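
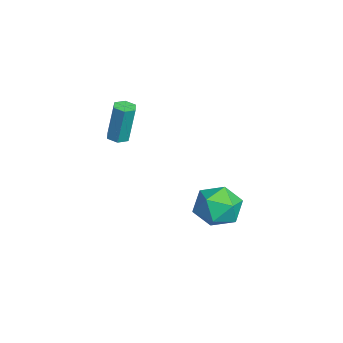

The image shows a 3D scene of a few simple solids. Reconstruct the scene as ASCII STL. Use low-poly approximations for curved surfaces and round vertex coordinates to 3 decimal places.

solid 
facet normal -0.551 0.645 0.530
outer loop
vertex -1.777 3.613 -2.273
vertex -2.685 2.8 -2.227
vertex -1.832 2.812 -1.355
endloop
endfacet
facet normal 0.145 0.741 0.655
outer loop
vertex -1.777 3.613 -2.273
vertex -1.832 2.812 -1.355
vertex -0.76 3.065 -1.879
endloop
endfacet
facet normal 0.464 0.885 0.034
outer loop
vertex -1.777 3.613 -2.273
vertex -0.76 3.065 -1.879
vertex -0.95 3.21 -3.075
endloop
endfacet
facet normal -0.035 0.878 -0.477
outer loop
vertex -1.777 3.613 -2.273
vertex -0.95 3.21 -3.075
vertex -2.14 3.046 -3.29
endloop
endfacet
facet normal -0.662 0.730 -0.171
outer loop
vertex -1.777 3.613 -2.273
vertex -2.14 3.046 -3.29
vertex -2.685 2.8 -2.227
endloop
endfacet
facet normal 0.411 0.127 0.903
outer loop
vertex -0.76 3.065 -1.879
vertex -1.832 2.812 -1.355
vertex -1.04 1.914 -1.59
endloop
endfacet
facet normal -0.714 -0.029 0.699
outer loop
vertex -1.832 2.812 -1.355
vertex -2.685 2.8 -2.227
vertex -2.23 1.75 -1.805
endloop
endfacet
facet normal -0.895 0.109 -0.433
outer loop
vertex -2.685 2.8 -2.227
vertex -2.14 3.046 -3.29
vertex -2.42 1.895 -3.001
endloop
endfacet
facet normal 0.120 0.349 -0.929
outer loop
vertex -2.14 3.046 -3.29
vertex -0.95 3.21 -3.075
vertex -1.348 2.148 -3.525
endloop
endfacet
facet normal 0.927 0.360 -0.104
outer loop
vertex -0.95 3.21 -3.075
vertex -0.76 3.065 -1.879
vertex -0.495 2.16 -2.653
endloop
endfacet
facet normal 0.035 -0.878 0.477
outer loop
vertex -1.403 1.347 -2.607
vertex -1.04 1.914 -1.59
vertex -2.23 1.75 -1.805
endloop
endfacet
facet normal -0.464 -0.885 -0.034
outer loop
vertex -1.403 1.347 -2.607
vertex -2.23 1.75 -1.805
vertex -2.42 1.895 -3.001
endloop
endfacet
facet normal -0.145 -0.741 -0.655
outer loop
vertex -1.403 1.347 -2.607
vertex -2.42 1.895 -3.001
vertex -1.348 2.148 -3.525
endloop
endfacet
facet normal 0.551 -0.645 -0.530
outer loop
vertex -1.403 1.347 -2.607
vertex -1.348 2.148 -3.525
vertex -0.495 2.16 -2.653
endloop
endfacet
facet normal 0.662 -0.730 0.171
outer loop
vertex -1.403 1.347 -2.607
vertex -0.495 2.16 -2.653
vertex -1.04 1.914 -1.59
endloop
endfacet
facet normal -0.120 -0.349 0.929
outer loop
vertex -2.23 1.75 -1.805
vertex -1.04 1.914 -1.59
vertex -1.832 2.812 -1.355
endloop
endfacet
facet normal -0.927 -0.360 0.104
outer loop
vertex -2.42 1.895 -3.001
vertex -2.23 1.75 -1.805
vertex -2.685 2.8 -2.227
endloop
endfacet
facet normal -0.411 -0.127 -0.903
outer loop
vertex -1.348 2.148 -3.525
vertex -2.42 1.895 -3.001
vertex -2.14 3.046 -3.29
endloop
endfacet
facet normal 0.714 0.029 -0.699
outer loop
vertex -0.495 2.16 -2.653
vertex -1.348 2.148 -3.525
vertex -0.95 3.21 -3.075
endloop
endfacet
facet normal 0.895 -0.109 0.433
outer loop
vertex -1.04 1.914 -1.59
vertex -0.495 2.16 -2.653
vertex -0.76 3.065 -1.879
endloop
endfacet
facet normal -0.032 -0.159 -0.987
outer loop
vertex -2.21 -1.366 1.623
vertex -2.522 -1.799 1.703
vertex -2.747 -1.313 1.632
endloop
endfacet
facet normal 0.094 0.982 -0.161
outer loop
vertex -2.21 -1.366 1.623
vertex -2.747 -1.313 1.632
vertex -2.145 -1.048 3.597
endloop
endfacet
facet normal 0.094 0.982 -0.161
outer loop
vertex -2.145 -1.048 3.597
vertex -2.747 -1.313 1.632
vertex -2.682 -0.995 3.606
endloop
endfacet
facet normal 0.032 0.159 0.987
outer loop
vertex -2.145 -1.048 3.597
vertex -2.682 -0.995 3.606
vertex -2.458 -1.481 3.677
endloop
endfacet
facet normal -0.032 -0.159 -0.987
outer loop
vertex -2.747 -1.313 1.632
vertex -2.522 -1.799 1.703
vertex -3.06 -1.746 1.712
endloop
endfacet
facet normal -0.814 0.577 -0.066
outer loop
vertex -2.747 -1.313 1.632
vertex -3.06 -1.746 1.712
vertex -2.682 -0.995 3.606
endloop
endfacet
facet normal -0.814 0.577 -0.066
outer loop
vertex -2.682 -0.995 3.606
vertex -3.06 -1.746 1.712
vertex -2.995 -1.428 3.686
endloop
endfacet
facet normal 0.032 0.159 0.987
outer loop
vertex -2.682 -0.995 3.606
vertex -2.995 -1.428 3.686
vertex -2.458 -1.481 3.677
endloop
endfacet
facet normal -0.032 -0.159 -0.987
outer loop
vertex -3.06 -1.746 1.712
vertex -2.522 -1.799 1.703
vertex -2.835 -2.232 1.783
endloop
endfacet
facet normal -0.909 -0.407 0.095
outer loop
vertex -3.06 -1.746 1.712
vertex -2.835 -2.232 1.783
vertex -2.995 -1.428 3.686
endloop
endfacet
facet normal -0.909 -0.407 0.095
outer loop
vertex -2.995 -1.428 3.686
vertex -2.835 -2.232 1.783
vertex -2.77 -1.914 3.757
endloop
endfacet
facet normal 0.032 0.159 0.987
outer loop
vertex -2.995 -1.428 3.686
vertex -2.77 -1.914 3.757
vertex -2.458 -1.481 3.677
endloop
endfacet
facet normal -0.032 -0.159 -0.987
outer loop
vertex -2.835 -2.232 1.783
vertex -2.522 -1.799 1.703
vertex -2.298 -2.285 1.774
endloop
endfacet
facet normal -0.094 -0.982 0.161
outer loop
vertex -2.835 -2.232 1.783
vertex -2.298 -2.285 1.774
vertex -2.77 -1.914 3.757
endloop
endfacet
facet normal -0.094 -0.982 0.161
outer loop
vertex -2.77 -1.914 3.757
vertex -2.298 -2.285 1.774
vertex -2.233 -1.967 3.748
endloop
endfacet
facet normal 0.032 0.159 0.987
outer loop
vertex -2.77 -1.914 3.757
vertex -2.233 -1.967 3.748
vertex -2.458 -1.481 3.677
endloop
endfacet
facet normal -0.032 -0.159 -0.987
outer loop
vertex -2.298 -2.285 1.774
vertex -2.522 -1.799 1.703
vertex -1.985 -1.852 1.694
endloop
endfacet
facet normal 0.814 -0.577 0.066
outer loop
vertex -2.298 -2.285 1.774
vertex -1.985 -1.852 1.694
vertex -2.233 -1.967 3.748
endloop
endfacet
facet normal 0.814 -0.577 0.066
outer loop
vertex -2.233 -1.967 3.748
vertex -1.985 -1.852 1.694
vertex -1.92 -1.534 3.668
endloop
endfacet
facet normal 0.032 0.159 0.987
outer loop
vertex -2.233 -1.967 3.748
vertex -1.92 -1.534 3.668
vertex -2.458 -1.481 3.677
endloop
endfacet
facet normal -0.032 -0.159 -0.987
outer loop
vertex -1.985 -1.852 1.694
vertex -2.522 -1.799 1.703
vertex -2.21 -1.366 1.623
endloop
endfacet
facet normal 0.909 0.407 -0.095
outer loop
vertex -1.985 -1.852 1.694
vertex -2.21 -1.366 1.623
vertex -1.92 -1.534 3.668
endloop
endfacet
facet normal 0.909 0.407 -0.095
outer loop
vertex -1.92 -1.534 3.668
vertex -2.21 -1.366 1.623
vertex -2.145 -1.048 3.597
endloop
endfacet
facet normal 0.032 0.159 0.987
outer loop
vertex -1.92 -1.534 3.668
vertex -2.145 -1.048 3.597
vertex -2.458 -1.481 3.677
endloop
endfacet

endsolid


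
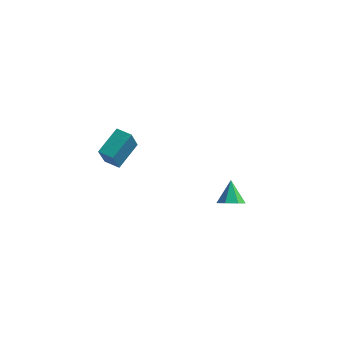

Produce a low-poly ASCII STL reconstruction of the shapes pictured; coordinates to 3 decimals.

solid 
facet normal -0.978 0.110 0.178
outer loop
vertex -3.131 -2.714 -2.891
vertex -2.823 -1.406 -2.004
vertex -3.259 -1.844 -4.13
endloop
endfacet
facet normal -0.191 -0.812 -0.551
outer loop
vertex -2.457 -1.934 -4.276
vertex -3.131 -2.714 -2.891
vertex -3.259 -1.844 -4.13
endloop
endfacet
facet normal -0.978 0.110 0.178
outer loop
vertex -3.259 -1.844 -4.13
vertex -2.823 -1.406 -2.004
vertex -2.951 -0.536 -3.243
endloop
endfacet
facet normal -0.084 0.573 -0.815
outer loop
vertex -2.951 -0.536 -3.243
vertex -2.457 -1.934 -4.276
vertex -3.259 -1.844 -4.13
endloop
endfacet
facet normal 0.084 -0.573 0.815
outer loop
vertex -3.131 -2.714 -2.891
vertex -2.021 -1.496 -2.15
vertex -2.823 -1.406 -2.004
endloop
endfacet
facet normal -0.191 -0.812 -0.551
outer loop
vertex -2.329 -2.804 -3.037
vertex -3.131 -2.714 -2.891
vertex -2.457 -1.934 -4.276
endloop
endfacet
facet normal 0.084 -0.573 0.815
outer loop
vertex -2.329 -2.804 -3.037
vertex -2.021 -1.496 -2.15
vertex -3.131 -2.714 -2.891
endloop
endfacet
facet normal 0.191 0.812 0.551
outer loop
vertex -2.823 -1.406 -2.004
vertex -2.021 -1.496 -2.15
vertex -2.951 -0.536 -3.243
endloop
endfacet
facet normal -0.084 0.573 -0.815
outer loop
vertex -2.149 -0.626 -3.389
vertex -2.457 -1.934 -4.276
vertex -2.951 -0.536 -3.243
endloop
endfacet
facet normal 0.191 0.812 0.551
outer loop
vertex -2.951 -0.536 -3.243
vertex -2.021 -1.496 -2.15
vertex -2.149 -0.626 -3.389
endloop
endfacet
facet normal 0.978 -0.110 -0.178
outer loop
vertex -2.149 -0.626 -3.389
vertex -2.329 -2.804 -3.037
vertex -2.457 -1.934 -4.276
endloop
endfacet
facet normal 0.978 -0.110 -0.178
outer loop
vertex -2.021 -1.496 -2.15
vertex -2.329 -2.804 -3.037
vertex -2.149 -0.626 -3.389
endloop
endfacet
facet normal 0.234 -0.528 -0.816
outer loop
vertex 4.046 -2.696 -4.316
vertex 3.737 -3.222 -4.064
vertex 3.49 -2.743 -4.445
endloop
endfacet
facet normal -0.053 0.990 -0.132
outer loop
vertex 4.046 -2.696 -4.316
vertex 3.49 -2.743 -4.445
vertex 3.443 -2.558 -3.036
endloop
endfacet
facet normal 0.234 -0.528 -0.816
outer loop
vertex 3.49 -2.743 -4.445
vertex 3.737 -3.222 -4.064
vertex 3.12 -3.151 -4.287
endloop
endfacet
facet normal -0.757 0.644 -0.110
outer loop
vertex 3.49 -2.743 -4.445
vertex 3.12 -3.151 -4.287
vertex 3.443 -2.558 -3.036
endloop
endfacet
facet normal 0.235 -0.527 -0.817
outer loop
vertex 3.12 -3.151 -4.287
vertex 3.737 -3.222 -4.064
vertex 3.215 -3.613 -3.962
endloop
endfacet
facet normal -0.966 -0.017 0.258
outer loop
vertex 3.12 -3.151 -4.287
vertex 3.215 -3.613 -3.962
vertex 3.443 -2.558 -3.036
endloop
endfacet
facet normal 0.235 -0.527 -0.817
outer loop
vertex 3.215 -3.613 -3.962
vertex 3.737 -3.222 -4.064
vertex 3.703 -3.78 -3.714
endloop
endfacet
facet normal -0.522 -0.496 0.694
outer loop
vertex 3.215 -3.613 -3.962
vertex 3.703 -3.78 -3.714
vertex 3.443 -2.558 -3.036
endloop
endfacet
facet normal 0.233 -0.527 -0.817
outer loop
vertex 3.703 -3.78 -3.714
vertex 3.737 -3.222 -4.064
vertex 4.217 -3.528 -3.73
endloop
endfacet
facet normal 0.239 -0.432 0.870
outer loop
vertex 3.703 -3.78 -3.714
vertex 4.217 -3.528 -3.73
vertex 3.443 -2.558 -3.036
endloop
endfacet
facet normal 0.232 -0.528 -0.817
outer loop
vertex 4.217 -3.528 -3.73
vertex 3.737 -3.222 -4.064
vertex 4.37 -3.046 -3.998
endloop
endfacet
facet normal 0.746 0.127 0.654
outer loop
vertex 4.217 -3.528 -3.73
vertex 4.37 -3.046 -3.998
vertex 3.443 -2.558 -3.036
endloop
endfacet
facet normal 0.232 -0.528 -0.817
outer loop
vertex 4.37 -3.046 -3.998
vertex 3.737 -3.222 -4.064
vertex 4.046 -2.696 -4.316
endloop
endfacet
facet normal 0.616 0.760 0.208
outer loop
vertex 4.37 -3.046 -3.998
vertex 4.046 -2.696 -4.316
vertex 3.443 -2.558 -3.036
endloop
endfacet

endsolid


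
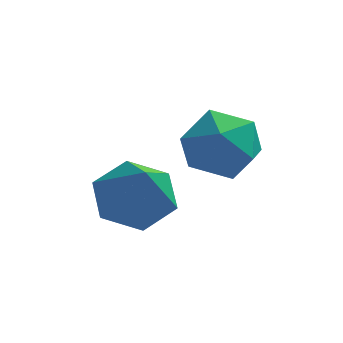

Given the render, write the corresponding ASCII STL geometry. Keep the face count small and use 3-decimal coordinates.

solid 
facet normal -0.185 0.560 -0.808
outer loop
vertex -1.337 -0.408 -2.227
vertex -2.014 -1.054 -2.519
vertex -2.269 -0.304 -1.941
endloop
endfacet
facet normal 0.303 0.519 0.800
outer loop
vertex -1.337 -0.408 -2.227
vertex -2.269 -0.304 -1.941
vertex -1.666 -2.106 -1.001
endloop
endfacet
facet normal -0.185 0.560 -0.808
outer loop
vertex -2.269 -0.304 -1.941
vertex -2.014 -1.054 -2.519
vertex -2.946 -0.95 -2.234
endloop
endfacet
facet normal -0.561 0.227 0.796
outer loop
vertex -2.269 -0.304 -1.941
vertex -2.946 -0.95 -2.234
vertex -1.666 -2.106 -1.001
endloop
endfacet
facet normal -0.185 0.560 -0.808
outer loop
vertex -2.946 -0.95 -2.234
vertex -2.014 -1.054 -2.519
vertex -2.691 -1.7 -2.812
endloop
endfacet
facet normal -0.788 -0.521 0.329
outer loop
vertex -2.946 -0.95 -2.234
vertex -2.691 -1.7 -2.812
vertex -1.666 -2.106 -1.001
endloop
endfacet
facet normal -0.185 0.560 -0.807
outer loop
vertex -2.691 -1.7 -2.812
vertex -2.014 -1.054 -2.519
vertex -1.759 -1.803 -3.097
endloop
endfacet
facet normal -0.150 -0.980 -0.135
outer loop
vertex -2.691 -1.7 -2.812
vertex -1.759 -1.803 -3.097
vertex -1.666 -2.106 -1.001
endloop
endfacet
facet normal -0.186 0.560 -0.807
outer loop
vertex -1.759 -1.803 -3.097
vertex -2.014 -1.054 -2.519
vertex -1.082 -1.157 -2.805
endloop
endfacet
facet normal 0.713 -0.688 -0.131
outer loop
vertex -1.759 -1.803 -3.097
vertex -1.082 -1.157 -2.805
vertex -1.666 -2.106 -1.001
endloop
endfacet
facet normal -0.186 0.560 -0.807
outer loop
vertex -1.082 -1.157 -2.805
vertex -2.014 -1.054 -2.519
vertex -1.337 -0.408 -2.227
endloop
endfacet
facet normal 0.940 0.061 0.336
outer loop
vertex -1.082 -1.157 -2.805
vertex -1.337 -0.408 -2.227
vertex -1.666 -2.106 -1.001
endloop
endfacet
facet normal -0.333 0.831 0.445
outer loop
vertex 0.038 0.471 -0.98
vertex -0.922 0.197 -1.187
vertex -0.485 -0.096 -0.313
endloop
endfacet
facet normal 0.279 0.612 0.740
outer loop
vertex 0.038 0.471 -0.98
vertex -0.485 -0.096 -0.313
vertex 0.493 -0.309 -0.506
endloop
endfacet
facet normal 0.775 0.590 0.227
outer loop
vertex 0.038 0.471 -0.98
vertex 0.493 -0.309 -0.506
vertex 0.661 -0.148 -1.499
endloop
endfacet
facet normal 0.469 0.795 -0.385
outer loop
vertex 0.038 0.471 -0.98
vertex 0.661 -0.148 -1.499
vertex -0.214 0.165 -1.92
endloop
endfacet
facet normal -0.216 0.944 -0.250
outer loop
vertex 0.038 0.471 -0.98
vertex -0.214 0.165 -1.92
vertex -0.922 0.197 -1.187
endloop
endfacet
facet normal 0.182 -0.052 0.982
outer loop
vertex 0.493 -0.309 -0.506
vertex -0.485 -0.096 -0.313
vertex -0.186 -1.065 -0.42
endloop
endfacet
facet normal -0.808 0.303 0.505
outer loop
vertex -0.485 -0.096 -0.313
vertex -0.922 0.197 -1.187
vertex -1.061 -0.752 -0.841
endloop
endfacet
facet normal -0.618 0.485 -0.618
outer loop
vertex -0.922 0.197 -1.187
vertex -0.214 0.165 -1.92
vertex -0.893 -0.591 -1.834
endloop
endfacet
facet normal 0.490 0.244 -0.837
outer loop
vertex -0.214 0.165 -1.92
vertex 0.661 -0.148 -1.499
vertex 0.085 -0.804 -2.027
endloop
endfacet
facet normal 0.984 -0.089 0.152
outer loop
vertex 0.661 -0.148 -1.499
vertex 0.493 -0.309 -0.506
vertex 0.522 -1.097 -1.153
endloop
endfacet
facet normal -0.469 -0.795 0.385
outer loop
vertex -0.438 -1.371 -1.36
vertex -0.186 -1.065 -0.42
vertex -1.061 -0.752 -0.841
endloop
endfacet
facet normal -0.775 -0.590 -0.227
outer loop
vertex -0.438 -1.371 -1.36
vertex -1.061 -0.752 -0.841
vertex -0.893 -0.591 -1.834
endloop
endfacet
facet normal -0.279 -0.612 -0.740
outer loop
vertex -0.438 -1.371 -1.36
vertex -0.893 -0.591 -1.834
vertex 0.085 -0.804 -2.027
endloop
endfacet
facet normal 0.333 -0.831 -0.445
outer loop
vertex -0.438 -1.371 -1.36
vertex 0.085 -0.804 -2.027
vertex 0.522 -1.097 -1.153
endloop
endfacet
facet normal 0.216 -0.944 0.250
outer loop
vertex -0.438 -1.371 -1.36
vertex 0.522 -1.097 -1.153
vertex -0.186 -1.065 -0.42
endloop
endfacet
facet normal -0.490 -0.244 0.837
outer loop
vertex -1.061 -0.752 -0.841
vertex -0.186 -1.065 -0.42
vertex -0.485 -0.096 -0.313
endloop
endfacet
facet normal -0.984 0.089 -0.152
outer loop
vertex -0.893 -0.591 -1.834
vertex -1.061 -0.752 -0.841
vertex -0.922 0.197 -1.187
endloop
endfacet
facet normal -0.182 0.052 -0.982
outer loop
vertex 0.085 -0.804 -2.027
vertex -0.893 -0.591 -1.834
vertex -0.214 0.165 -1.92
endloop
endfacet
facet normal 0.808 -0.303 -0.505
outer loop
vertex 0.522 -1.097 -1.153
vertex 0.085 -0.804 -2.027
vertex 0.661 -0.148 -1.499
endloop
endfacet
facet normal 0.618 -0.485 0.618
outer loop
vertex -0.186 -1.065 -0.42
vertex 0.522 -1.097 -1.153
vertex 0.493 -0.309 -0.506
endloop
endfacet

endsolid


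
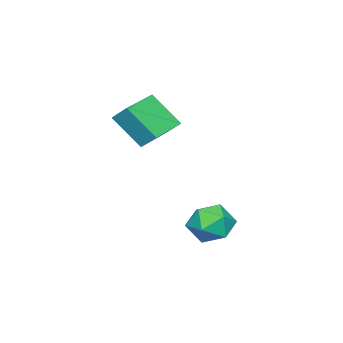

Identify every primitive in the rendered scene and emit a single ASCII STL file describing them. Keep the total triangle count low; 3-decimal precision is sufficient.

solid 
facet normal -0.993 0.017 0.119
outer loop
vertex -0.898 -3.666 3.188
vertex -0.81 -2.95 3.821
vertex -1.037 -2.48 1.867
endloop
endfacet
facet normal -0.092 -0.746 -0.660
outer loop
vertex 0.69 -2.51 1.659
vertex -0.898 -3.666 3.188
vertex -1.037 -2.48 1.867
endloop
endfacet
facet normal -0.993 0.016 0.119
outer loop
vertex -1.037 -2.48 1.867
vertex -0.81 -2.95 3.821
vertex -0.949 -1.765 2.501
endloop
endfacet
facet normal -0.078 0.667 -0.741
outer loop
vertex -0.949 -1.765 2.501
vertex 0.69 -2.51 1.659
vertex -1.037 -2.48 1.867
endloop
endfacet
facet normal 0.078 -0.666 0.742
outer loop
vertex -0.898 -3.666 3.188
vertex 0.917 -2.98 3.613
vertex -0.81 -2.95 3.821
endloop
endfacet
facet normal -0.092 -0.746 -0.660
outer loop
vertex 0.829 -3.695 2.979
vertex -0.898 -3.666 3.188
vertex 0.69 -2.51 1.659
endloop
endfacet
facet normal 0.078 -0.667 0.741
outer loop
vertex 0.829 -3.695 2.979
vertex 0.917 -2.98 3.613
vertex -0.898 -3.666 3.188
endloop
endfacet
facet normal 0.092 0.746 0.660
outer loop
vertex -0.81 -2.95 3.821
vertex 0.917 -2.98 3.613
vertex -0.949 -1.765 2.501
endloop
endfacet
facet normal -0.079 0.666 -0.742
outer loop
vertex 0.778 -1.794 2.292
vertex 0.69 -2.51 1.659
vertex -0.949 -1.765 2.501
endloop
endfacet
facet normal 0.092 0.746 0.660
outer loop
vertex -0.949 -1.765 2.501
vertex 0.917 -2.98 3.613
vertex 0.778 -1.794 2.292
endloop
endfacet
facet normal 0.993 -0.016 -0.119
outer loop
vertex 0.778 -1.794 2.292
vertex 0.829 -3.695 2.979
vertex 0.69 -2.51 1.659
endloop
endfacet
facet normal 0.993 -0.016 -0.119
outer loop
vertex 0.917 -2.98 3.613
vertex 0.829 -3.695 2.979
vertex 0.778 -1.794 2.292
endloop
endfacet
facet normal -0.877 0.313 0.366
outer loop
vertex 1.734 1.449 -0.704
vertex 2.168 1.698 0.124
vertex 2.096 2.339 -0.597
endloop
endfacet
facet normal -0.855 0.389 -0.343
outer loop
vertex 1.734 1.449 -0.704
vertex 2.096 2.339 -0.597
vertex 2.215 1.865 -1.432
endloop
endfacet
facet normal -0.734 -0.253 -0.630
outer loop
vertex 1.734 1.449 -0.704
vertex 2.215 1.865 -1.432
vertex 2.361 0.931 -1.227
endloop
endfacet
facet normal -0.681 -0.725 -0.098
outer loop
vertex 1.734 1.449 -0.704
vertex 2.361 0.931 -1.227
vertex 2.332 0.828 -0.266
endloop
endfacet
facet normal -0.769 -0.376 0.516
outer loop
vertex 1.734 1.449 -0.704
vertex 2.332 0.828 -0.266
vertex 2.168 1.698 0.124
endloop
endfacet
facet normal -0.301 0.810 -0.503
outer loop
vertex 2.215 1.865 -1.432
vertex 2.096 2.339 -0.597
vertex 2.948 2.372 -1.054
endloop
endfacet
facet normal -0.336 0.687 0.644
outer loop
vertex 2.096 2.339 -0.597
vertex 2.168 1.698 0.124
vertex 2.919 2.269 -0.093
endloop
endfacet
facet normal -0.162 -0.429 0.889
outer loop
vertex 2.168 1.698 0.124
vertex 2.332 0.828 -0.266
vertex 3.065 1.335 0.112
endloop
endfacet
facet normal -0.019 -0.994 -0.107
outer loop
vertex 2.332 0.828 -0.266
vertex 2.361 0.931 -1.227
vertex 3.184 0.861 -0.723
endloop
endfacet
facet normal -0.106 -0.229 -0.968
outer loop
vertex 2.361 0.931 -1.227
vertex 2.215 1.865 -1.432
vertex 3.112 1.502 -1.444
endloop
endfacet
facet normal 0.681 0.725 0.098
outer loop
vertex 3.546 1.751 -0.616
vertex 2.948 2.372 -1.054
vertex 2.919 2.269 -0.093
endloop
endfacet
facet normal 0.734 0.253 0.630
outer loop
vertex 3.546 1.751 -0.616
vertex 2.919 2.269 -0.093
vertex 3.065 1.335 0.112
endloop
endfacet
facet normal 0.855 -0.389 0.343
outer loop
vertex 3.546 1.751 -0.616
vertex 3.065 1.335 0.112
vertex 3.184 0.861 -0.723
endloop
endfacet
facet normal 0.877 -0.313 -0.366
outer loop
vertex 3.546 1.751 -0.616
vertex 3.184 0.861 -0.723
vertex 3.112 1.502 -1.444
endloop
endfacet
facet normal 0.769 0.376 -0.516
outer loop
vertex 3.546 1.751 -0.616
vertex 3.112 1.502 -1.444
vertex 2.948 2.372 -1.054
endloop
endfacet
facet normal 0.019 0.994 0.107
outer loop
vertex 2.919 2.269 -0.093
vertex 2.948 2.372 -1.054
vertex 2.096 2.339 -0.597
endloop
endfacet
facet normal 0.106 0.229 0.968
outer loop
vertex 3.065 1.335 0.112
vertex 2.919 2.269 -0.093
vertex 2.168 1.698 0.124
endloop
endfacet
facet normal 0.301 -0.810 0.503
outer loop
vertex 3.184 0.861 -0.723
vertex 3.065 1.335 0.112
vertex 2.332 0.828 -0.266
endloop
endfacet
facet normal 0.336 -0.687 -0.644
outer loop
vertex 3.112 1.502 -1.444
vertex 3.184 0.861 -0.723
vertex 2.361 0.931 -1.227
endloop
endfacet
facet normal 0.162 0.429 -0.889
outer loop
vertex 2.948 2.372 -1.054
vertex 3.112 1.502 -1.444
vertex 2.215 1.865 -1.432
endloop
endfacet

endsolid


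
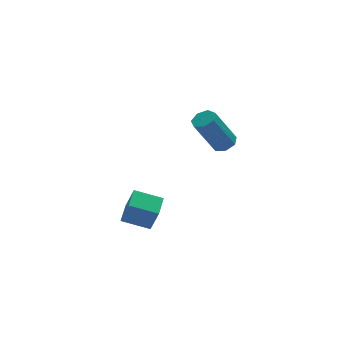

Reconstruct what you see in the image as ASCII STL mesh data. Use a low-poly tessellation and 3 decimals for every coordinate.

solid 
facet normal 0.487 -0.030 -0.873
outer loop
vertex 1.908 0.903 1.76
vertex 1.54 0.512 1.568
vertex 1.507 1.08 1.53
endloop
endfacet
facet normal 0.326 0.933 0.151
outer loop
vertex 1.908 0.903 1.76
vertex 1.507 1.08 1.53
vertex 0.968 0.959 3.445
endloop
endfacet
facet normal 0.326 0.933 0.151
outer loop
vertex 0.968 0.959 3.445
vertex 1.507 1.08 1.53
vertex 0.567 1.136 3.215
endloop
endfacet
facet normal -0.488 0.028 0.872
outer loop
vertex 0.968 0.959 3.445
vertex 0.567 1.136 3.215
vertex 0.6 0.568 3.252
endloop
endfacet
facet normal 0.487 -0.030 -0.873
outer loop
vertex 1.507 1.08 1.53
vertex 1.54 0.512 1.568
vertex 1.131 0.829 1.329
endloop
endfacet
facet normal -0.431 0.861 -0.269
outer loop
vertex 1.507 1.08 1.53
vertex 1.131 0.829 1.329
vertex 0.567 1.136 3.215
endloop
endfacet
facet normal -0.431 0.861 -0.269
outer loop
vertex 0.567 1.136 3.215
vertex 1.131 0.829 1.329
vertex 0.191 0.885 3.014
endloop
endfacet
facet normal -0.486 0.029 0.873
outer loop
vertex 0.567 1.136 3.215
vertex 0.191 0.885 3.014
vertex 0.6 0.568 3.252
endloop
endfacet
facet normal 0.488 -0.029 -0.873
outer loop
vertex 1.131 0.829 1.329
vertex 1.54 0.512 1.568
vertex 1.063 0.34 1.307
endloop
endfacet
facet normal -0.862 0.142 -0.486
outer loop
vertex 1.131 0.829 1.329
vertex 1.063 0.34 1.307
vertex 0.191 0.885 3.014
endloop
endfacet
facet normal -0.862 0.142 -0.486
outer loop
vertex 0.191 0.885 3.014
vertex 1.063 0.34 1.307
vertex 0.123 0.396 2.992
endloop
endfacet
facet normal -0.486 0.028 0.873
outer loop
vertex 0.191 0.885 3.014
vertex 0.123 0.396 2.992
vertex 0.6 0.568 3.252
endloop
endfacet
facet normal 0.488 -0.030 -0.872
outer loop
vertex 1.063 0.34 1.307
vertex 1.54 0.512 1.568
vertex 1.354 -0.02 1.482
endloop
endfacet
facet normal -0.645 -0.686 -0.337
outer loop
vertex 1.063 0.34 1.307
vertex 1.354 -0.02 1.482
vertex 0.123 0.396 2.992
endloop
endfacet
facet normal -0.646 -0.685 -0.338
outer loop
vertex 0.123 0.396 2.992
vertex 1.354 -0.02 1.482
vertex 0.414 0.036 3.166
endloop
endfacet
facet normal -0.486 0.029 0.873
outer loop
vertex 0.123 0.396 2.992
vertex 0.414 0.036 3.166
vertex 0.6 0.568 3.252
endloop
endfacet
facet normal 0.487 -0.029 -0.873
outer loop
vertex 1.354 -0.02 1.482
vertex 1.54 0.512 1.568
vertex 1.785 0.021 1.721
endloop
endfacet
facet normal 0.058 -0.996 0.066
outer loop
vertex 1.354 -0.02 1.482
vertex 1.785 0.021 1.721
vertex 0.414 0.036 3.166
endloop
endfacet
facet normal 0.058 -0.996 0.066
outer loop
vertex 0.414 0.036 3.166
vertex 1.785 0.021 1.721
vertex 0.845 0.077 3.406
endloop
endfacet
facet normal -0.488 0.030 0.872
outer loop
vertex 0.414 0.036 3.166
vertex 0.845 0.077 3.406
vertex 0.6 0.568 3.252
endloop
endfacet
facet normal 0.487 -0.029 -0.873
outer loop
vertex 1.785 0.021 1.721
vertex 1.54 0.512 1.568
vertex 2.032 0.432 1.845
endloop
endfacet
facet normal 0.717 -0.557 0.419
outer loop
vertex 1.785 0.021 1.721
vertex 2.032 0.432 1.845
vertex 0.845 0.077 3.406
endloop
endfacet
facet normal 0.717 -0.557 0.418
outer loop
vertex 0.845 0.077 3.406
vertex 2.032 0.432 1.845
vertex 1.092 0.487 3.529
endloop
endfacet
facet normal -0.486 0.031 0.873
outer loop
vertex 0.845 0.077 3.406
vertex 1.092 0.487 3.529
vertex 0.6 0.568 3.252
endloop
endfacet
facet normal 0.487 -0.029 -0.873
outer loop
vertex 2.032 0.432 1.845
vertex 1.54 0.512 1.568
vertex 1.908 0.903 1.76
endloop
endfacet
facet normal 0.836 0.303 0.457
outer loop
vertex 2.032 0.432 1.845
vertex 1.908 0.903 1.76
vertex 1.092 0.487 3.529
endloop
endfacet
facet normal 0.837 0.301 0.457
outer loop
vertex 1.092 0.487 3.529
vertex 1.908 0.903 1.76
vertex 0.968 0.959 3.445
endloop
endfacet
facet normal -0.487 0.027 0.873
outer loop
vertex 1.092 0.487 3.529
vertex 0.968 0.959 3.445
vertex 0.6 0.568 3.252
endloop
endfacet
facet normal -0.524 -0.831 -0.186
outer loop
vertex -1.301 0.715 -2.224
vertex -2.401 1.317 -1.814
vertex -1.525 1.125 -3.427
endloop
endfacet
facet normal 0.834 -0.456 -0.311
outer loop
vertex -0.959 2.023 -3.226
vertex -1.301 0.715 -2.224
vertex -1.525 1.125 -3.427
endloop
endfacet
facet normal -0.525 -0.831 -0.186
outer loop
vertex -1.525 1.125 -3.427
vertex -2.401 1.317 -1.814
vertex -2.625 1.728 -3.016
endloop
endfacet
facet normal -0.174 0.318 -0.932
outer loop
vertex -2.625 1.728 -3.016
vertex -0.959 2.023 -3.226
vertex -1.525 1.125 -3.427
endloop
endfacet
facet normal 0.173 -0.318 0.932
outer loop
vertex -1.301 0.715 -2.224
vertex -1.835 2.215 -1.613
vertex -2.401 1.317 -1.814
endloop
endfacet
facet normal 0.833 -0.456 -0.311
outer loop
vertex -0.735 1.612 -2.024
vertex -1.301 0.715 -2.224
vertex -0.959 2.023 -3.226
endloop
endfacet
facet normal 0.174 -0.318 0.932
outer loop
vertex -0.735 1.612 -2.024
vertex -1.835 2.215 -1.613
vertex -1.301 0.715 -2.224
endloop
endfacet
facet normal -0.834 0.456 0.311
outer loop
vertex -2.401 1.317 -1.814
vertex -1.835 2.215 -1.613
vertex -2.625 1.728 -3.016
endloop
endfacet
facet normal -0.174 0.317 -0.932
outer loop
vertex -2.059 2.625 -2.816
vertex -0.959 2.023 -3.226
vertex -2.625 1.728 -3.016
endloop
endfacet
facet normal -0.834 0.457 0.311
outer loop
vertex -2.625 1.728 -3.016
vertex -1.835 2.215 -1.613
vertex -2.059 2.625 -2.816
endloop
endfacet
facet normal 0.524 0.831 0.186
outer loop
vertex -2.059 2.625 -2.816
vertex -0.735 1.612 -2.024
vertex -0.959 2.023 -3.226
endloop
endfacet
facet normal 0.525 0.831 0.185
outer loop
vertex -1.835 2.215 -1.613
vertex -0.735 1.612 -2.024
vertex -2.059 2.625 -2.816
endloop
endfacet

endsolid


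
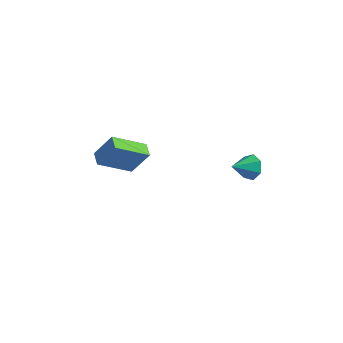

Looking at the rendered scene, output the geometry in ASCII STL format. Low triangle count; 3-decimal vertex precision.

solid 
facet normal 0.199 0.899 -0.390
outer loop
vertex 3.485 0.582 0.763
vertex 3.043 0.913 1.3
vertex 3.796 0.758 1.327
endloop
endfacet
facet normal 0.653 -0.747 -0.127
outer loop
vertex 3.485 0.582 0.763
vertex 3.796 0.758 1.327
vertex 2.797 -0.193 1.78
endloop
endfacet
facet normal 0.199 0.899 -0.389
outer loop
vertex 3.796 0.758 1.327
vertex 3.043 0.913 1.3
vertex 3.54 1.05 1.871
endloop
endfacet
facet normal 0.688 -0.453 0.567
outer loop
vertex 3.796 0.758 1.327
vertex 3.54 1.05 1.871
vertex 2.797 -0.193 1.78
endloop
endfacet
facet normal 0.201 0.898 -0.390
outer loop
vertex 3.54 1.05 1.871
vertex 3.043 0.913 1.3
vertex 2.91 1.24 1.984
endloop
endfacet
facet normal 0.131 -0.150 0.980
outer loop
vertex 3.54 1.05 1.871
vertex 2.91 1.24 1.984
vertex 2.797 -0.193 1.78
endloop
endfacet
facet normal 0.199 0.899 -0.391
outer loop
vertex 2.91 1.24 1.984
vertex 3.043 0.913 1.3
vertex 2.379 1.183 1.582
endloop
endfacet
facet normal -0.598 -0.067 0.799
outer loop
vertex 2.91 1.24 1.984
vertex 2.379 1.183 1.582
vertex 2.797 -0.193 1.78
endloop
endfacet
facet normal 0.199 0.898 -0.392
outer loop
vertex 2.379 1.183 1.582
vertex 3.043 0.913 1.3
vertex 2.348 0.922 0.968
endloop
endfacet
facet normal -0.951 -0.266 0.161
outer loop
vertex 2.379 1.183 1.582
vertex 2.348 0.922 0.968
vertex 2.797 -0.193 1.78
endloop
endfacet
facet normal 0.198 0.899 -0.390
outer loop
vertex 2.348 0.922 0.968
vertex 3.043 0.913 1.3
vertex 2.84 0.655 0.603
endloop
endfacet
facet normal -0.661 -0.597 -0.454
outer loop
vertex 2.348 0.922 0.968
vertex 2.84 0.655 0.603
vertex 2.797 -0.193 1.78
endloop
endfacet
facet normal 0.199 0.899 -0.391
outer loop
vertex 2.84 0.655 0.603
vertex 3.043 0.913 1.3
vertex 3.485 0.582 0.763
endloop
endfacet
facet normal 0.053 -0.811 -0.582
outer loop
vertex 2.84 0.655 0.603
vertex 3.485 0.582 0.763
vertex 2.797 -0.193 1.78
endloop
endfacet
facet normal -0.495 -0.275 -0.824
outer loop
vertex -4.2 -2.302 0.548
vertex -3.46 -0.697 -0.431
vertex -3.522 -2.768 0.296
endloop
endfacet
facet normal -0.366 -0.794 0.485
outer loop
vertex -2.72 -2.323 1.631
vertex -4.2 -2.302 0.548
vertex -3.522 -2.768 0.296
endloop
endfacet
facet normal -0.495 -0.275 -0.824
outer loop
vertex -3.522 -2.768 0.296
vertex -3.46 -0.697 -0.431
vertex -2.782 -1.163 -0.683
endloop
endfacet
facet normal 0.788 -0.542 -0.293
outer loop
vertex -2.782 -1.163 -0.683
vertex -2.72 -2.323 1.631
vertex -3.522 -2.768 0.296
endloop
endfacet
facet normal -0.788 0.542 0.293
outer loop
vertex -4.2 -2.302 0.548
vertex -2.658 -0.252 0.904
vertex -3.46 -0.697 -0.431
endloop
endfacet
facet normal -0.366 -0.794 0.485
outer loop
vertex -3.398 -1.857 1.883
vertex -4.2 -2.302 0.548
vertex -2.72 -2.323 1.631
endloop
endfacet
facet normal -0.788 0.542 0.293
outer loop
vertex -3.398 -1.857 1.883
vertex -2.658 -0.252 0.904
vertex -4.2 -2.302 0.548
endloop
endfacet
facet normal 0.366 0.794 -0.485
outer loop
vertex -3.46 -0.697 -0.431
vertex -2.658 -0.252 0.904
vertex -2.782 -1.163 -0.683
endloop
endfacet
facet normal 0.788 -0.542 -0.293
outer loop
vertex -1.98 -0.718 0.652
vertex -2.72 -2.323 1.631
vertex -2.782 -1.163 -0.683
endloop
endfacet
facet normal 0.366 0.794 -0.485
outer loop
vertex -2.782 -1.163 -0.683
vertex -2.658 -0.252 0.904
vertex -1.98 -0.718 0.652
endloop
endfacet
facet normal 0.495 0.275 0.824
outer loop
vertex -1.98 -0.718 0.652
vertex -3.398 -1.857 1.883
vertex -2.72 -2.323 1.631
endloop
endfacet
facet normal 0.495 0.275 0.824
outer loop
vertex -2.658 -0.252 0.904
vertex -3.398 -1.857 1.883
vertex -1.98 -0.718 0.652
endloop
endfacet

endsolid


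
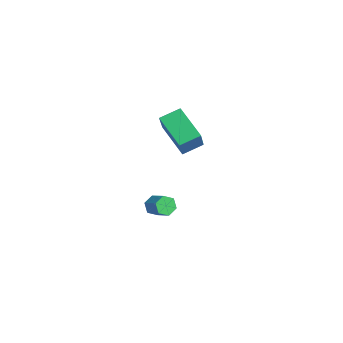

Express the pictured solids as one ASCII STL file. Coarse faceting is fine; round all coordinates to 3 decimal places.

solid 
facet normal -0.839 -0.219 -0.499
outer loop
vertex 1.414 -0.083 -3.983
vertex 1.094 -0.117 -3.43
vertex 1.135 0.44 -3.743
endloop
endfacet
facet normal 0.327 0.533 -0.781
outer loop
vertex 1.414 -0.083 -3.983
vertex 1.135 0.44 -3.743
vertex 2.387 0.17 -3.403
endloop
endfacet
facet normal 0.327 0.532 -0.781
outer loop
vertex 2.387 0.17 -3.403
vertex 1.135 0.44 -3.743
vertex 2.107 0.694 -3.163
endloop
endfacet
facet normal 0.838 0.219 0.500
outer loop
vertex 2.387 0.17 -3.403
vertex 2.107 0.694 -3.163
vertex 2.066 0.137 -2.85
endloop
endfacet
facet normal -0.838 -0.219 -0.500
outer loop
vertex 1.135 0.44 -3.743
vertex 1.094 -0.117 -3.43
vertex 0.814 0.406 -3.19
endloop
endfacet
facet normal -0.216 0.974 -0.065
outer loop
vertex 1.135 0.44 -3.743
vertex 0.814 0.406 -3.19
vertex 2.107 0.694 -3.163
endloop
endfacet
facet normal -0.216 0.974 -0.065
outer loop
vertex 2.107 0.694 -3.163
vertex 0.814 0.406 -3.19
vertex 1.787 0.66 -2.61
endloop
endfacet
facet normal 0.839 0.219 0.499
outer loop
vertex 2.107 0.694 -3.163
vertex 1.787 0.66 -2.61
vertex 2.066 0.137 -2.85
endloop
endfacet
facet normal -0.838 -0.219 -0.500
outer loop
vertex 0.814 0.406 -3.19
vertex 1.094 -0.117 -3.43
vertex 0.773 -0.15 -2.877
endloop
endfacet
facet normal -0.542 0.442 0.715
outer loop
vertex 0.814 0.406 -3.19
vertex 0.773 -0.15 -2.877
vertex 1.787 0.66 -2.61
endloop
endfacet
facet normal -0.541 0.442 0.715
outer loop
vertex 1.787 0.66 -2.61
vertex 0.773 -0.15 -2.877
vertex 1.746 0.103 -2.297
endloop
endfacet
facet normal 0.839 0.219 0.499
outer loop
vertex 1.787 0.66 -2.61
vertex 1.746 0.103 -2.297
vertex 2.066 0.137 -2.85
endloop
endfacet
facet normal -0.838 -0.219 -0.500
outer loop
vertex 0.773 -0.15 -2.877
vertex 1.094 -0.117 -3.43
vertex 1.053 -0.674 -3.117
endloop
endfacet
facet normal -0.327 -0.532 0.781
outer loop
vertex 0.773 -0.15 -2.877
vertex 1.053 -0.674 -3.117
vertex 1.746 0.103 -2.297
endloop
endfacet
facet normal -0.327 -0.533 0.781
outer loop
vertex 1.746 0.103 -2.297
vertex 1.053 -0.674 -3.117
vertex 2.025 -0.42 -2.537
endloop
endfacet
facet normal 0.839 0.219 0.499
outer loop
vertex 1.746 0.103 -2.297
vertex 2.025 -0.42 -2.537
vertex 2.066 0.137 -2.85
endloop
endfacet
facet normal -0.839 -0.219 -0.499
outer loop
vertex 1.053 -0.674 -3.117
vertex 1.094 -0.117 -3.43
vertex 1.373 -0.64 -3.67
endloop
endfacet
facet normal 0.216 -0.974 0.065
outer loop
vertex 1.053 -0.674 -3.117
vertex 1.373 -0.64 -3.67
vertex 2.025 -0.42 -2.537
endloop
endfacet
facet normal 0.215 -0.974 0.065
outer loop
vertex 2.025 -0.42 -2.537
vertex 1.373 -0.64 -3.67
vertex 2.346 -0.386 -3.09
endloop
endfacet
facet normal 0.838 0.219 0.500
outer loop
vertex 2.025 -0.42 -2.537
vertex 2.346 -0.386 -3.09
vertex 2.066 0.137 -2.85
endloop
endfacet
facet normal -0.839 -0.219 -0.499
outer loop
vertex 1.373 -0.64 -3.67
vertex 1.094 -0.117 -3.43
vertex 1.414 -0.083 -3.983
endloop
endfacet
facet normal 0.542 -0.442 -0.715
outer loop
vertex 1.373 -0.64 -3.67
vertex 1.414 -0.083 -3.983
vertex 2.346 -0.386 -3.09
endloop
endfacet
facet normal 0.541 -0.442 -0.715
outer loop
vertex 2.346 -0.386 -3.09
vertex 1.414 -0.083 -3.983
vertex 2.387 0.17 -3.403
endloop
endfacet
facet normal 0.838 0.219 0.500
outer loop
vertex 2.346 -0.386 -3.09
vertex 2.387 0.17 -3.403
vertex 2.066 0.137 -2.85
endloop
endfacet
facet normal -0.540 0.296 -0.788
outer loop
vertex 1.28 1.378 3.086
vertex 3.014 1.795 2.054
vertex 1.294 0.239 2.648
endloop
endfacet
facet normal -0.842 -0.203 0.501
outer loop
vertex 2.266 -0.295 4.066
vertex 1.28 1.378 3.086
vertex 1.294 0.239 2.648
endloop
endfacet
facet normal -0.540 0.297 -0.787
outer loop
vertex 1.294 0.239 2.648
vertex 3.014 1.795 2.054
vertex 3.027 0.656 1.616
endloop
endfacet
facet normal 0.011 -0.933 -0.359
outer loop
vertex 3.027 0.656 1.616
vertex 2.266 -0.295 4.066
vertex 1.294 0.239 2.648
endloop
endfacet
facet normal -0.011 0.933 0.359
outer loop
vertex 1.28 1.378 3.086
vertex 3.986 1.261 3.472
vertex 3.014 1.795 2.054
endloop
endfacet
facet normal -0.841 -0.202 0.501
outer loop
vertex 2.253 0.844 4.504
vertex 1.28 1.378 3.086
vertex 2.266 -0.295 4.066
endloop
endfacet
facet normal -0.011 0.933 0.359
outer loop
vertex 2.253 0.844 4.504
vertex 3.986 1.261 3.472
vertex 1.28 1.378 3.086
endloop
endfacet
facet normal 0.842 0.202 -0.501
outer loop
vertex 3.014 1.795 2.054
vertex 3.986 1.261 3.472
vertex 3.027 0.656 1.616
endloop
endfacet
facet normal 0.011 -0.933 -0.359
outer loop
vertex 4.0 0.122 3.034
vertex 2.266 -0.295 4.066
vertex 3.027 0.656 1.616
endloop
endfacet
facet normal 0.841 0.203 -0.501
outer loop
vertex 3.027 0.656 1.616
vertex 3.986 1.261 3.472
vertex 4.0 0.122 3.034
endloop
endfacet
facet normal 0.540 -0.297 0.788
outer loop
vertex 4.0 0.122 3.034
vertex 2.253 0.844 4.504
vertex 2.266 -0.295 4.066
endloop
endfacet
facet normal 0.540 -0.296 0.788
outer loop
vertex 3.986 1.261 3.472
vertex 2.253 0.844 4.504
vertex 4.0 0.122 3.034
endloop
endfacet

endsolid


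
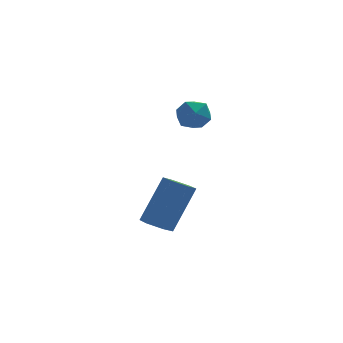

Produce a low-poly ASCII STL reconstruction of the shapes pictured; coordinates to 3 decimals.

solid 
facet normal -0.442 -0.285 -0.850
outer loop
vertex -1.396 2.167 -4.503
vertex -1.766 1.825 -4.196
vertex -1.908 2.386 -4.31
endloop
endfacet
facet normal 0.222 0.883 -0.413
outer loop
vertex -1.396 2.167 -4.503
vertex -1.908 2.386 -4.31
vertex -0.545 2.716 -2.872
endloop
endfacet
facet normal 0.222 0.883 -0.413
outer loop
vertex -0.545 2.716 -2.872
vertex -1.908 2.386 -4.31
vertex -1.057 2.935 -2.679
endloop
endfacet
facet normal 0.443 0.288 0.849
outer loop
vertex -0.545 2.716 -2.872
vertex -1.057 2.935 -2.679
vertex -0.914 2.375 -2.564
endloop
endfacet
facet normal -0.444 -0.285 -0.849
outer loop
vertex -1.908 2.386 -4.31
vertex -1.766 1.825 -4.196
vertex -2.278 2.045 -4.002
endloop
endfacet
facet normal -0.640 0.764 0.077
outer loop
vertex -1.908 2.386 -4.31
vertex -2.278 2.045 -4.002
vertex -1.057 2.935 -2.679
endloop
endfacet
facet normal -0.640 0.764 0.077
outer loop
vertex -1.057 2.935 -2.679
vertex -2.278 2.045 -4.002
vertex -1.427 2.594 -2.371
endloop
endfacet
facet normal 0.442 0.287 0.850
outer loop
vertex -1.057 2.935 -2.679
vertex -1.427 2.594 -2.371
vertex -0.914 2.375 -2.564
endloop
endfacet
facet normal -0.444 -0.286 -0.849
outer loop
vertex -2.278 2.045 -4.002
vertex -1.766 1.825 -4.196
vertex -2.135 1.484 -3.888
endloop
endfacet
facet normal -0.863 -0.120 0.491
outer loop
vertex -2.278 2.045 -4.002
vertex -2.135 1.484 -3.888
vertex -1.427 2.594 -2.371
endloop
endfacet
facet normal -0.863 -0.120 0.491
outer loop
vertex -1.427 2.594 -2.371
vertex -2.135 1.484 -3.888
vertex -1.284 2.033 -2.257
endloop
endfacet
facet normal 0.442 0.285 0.850
outer loop
vertex -1.427 2.594 -2.371
vertex -1.284 2.033 -2.257
vertex -0.914 2.375 -2.564
endloop
endfacet
facet normal -0.443 -0.288 -0.849
outer loop
vertex -2.135 1.484 -3.888
vertex -1.766 1.825 -4.196
vertex -1.623 1.265 -4.081
endloop
endfacet
facet normal -0.222 -0.883 0.413
outer loop
vertex -2.135 1.484 -3.888
vertex -1.623 1.265 -4.081
vertex -1.284 2.033 -2.257
endloop
endfacet
facet normal -0.222 -0.883 0.413
outer loop
vertex -1.284 2.033 -2.257
vertex -1.623 1.265 -4.081
vertex -0.772 1.814 -2.45
endloop
endfacet
facet normal 0.442 0.285 0.850
outer loop
vertex -1.284 2.033 -2.257
vertex -0.772 1.814 -2.45
vertex -0.914 2.375 -2.564
endloop
endfacet
facet normal -0.442 -0.287 -0.850
outer loop
vertex -1.623 1.265 -4.081
vertex -1.766 1.825 -4.196
vertex -1.253 1.606 -4.389
endloop
endfacet
facet normal 0.640 -0.764 -0.077
outer loop
vertex -1.623 1.265 -4.081
vertex -1.253 1.606 -4.389
vertex -0.772 1.814 -2.45
endloop
endfacet
facet normal 0.640 -0.764 -0.077
outer loop
vertex -0.772 1.814 -2.45
vertex -1.253 1.606 -4.389
vertex -0.402 2.155 -2.758
endloop
endfacet
facet normal 0.444 0.285 0.849
outer loop
vertex -0.772 1.814 -2.45
vertex -0.402 2.155 -2.758
vertex -0.914 2.375 -2.564
endloop
endfacet
facet normal -0.442 -0.285 -0.850
outer loop
vertex -1.253 1.606 -4.389
vertex -1.766 1.825 -4.196
vertex -1.396 2.167 -4.503
endloop
endfacet
facet normal 0.863 0.120 -0.491
outer loop
vertex -1.253 1.606 -4.389
vertex -1.396 2.167 -4.503
vertex -0.402 2.155 -2.758
endloop
endfacet
facet normal 0.863 0.120 -0.491
outer loop
vertex -0.402 2.155 -2.758
vertex -1.396 2.167 -4.503
vertex -0.545 2.716 -2.872
endloop
endfacet
facet normal 0.444 0.286 0.849
outer loop
vertex -0.402 2.155 -2.758
vertex -0.545 2.716 -2.872
vertex -0.914 2.375 -2.564
endloop
endfacet
facet normal 0.152 0.290 0.945
outer loop
vertex -0.281 3.305 0.708
vertex -0.662 2.783 0.93
vertex 0.011 2.703 0.846
endloop
endfacet
facet normal 0.708 0.465 0.531
outer loop
vertex -0.281 3.305 0.708
vertex 0.011 2.703 0.846
vertex 0.198 3.053 0.29
endloop
endfacet
facet normal 0.469 0.883 0.005
outer loop
vertex -0.281 3.305 0.708
vertex 0.198 3.053 0.29
vertex -0.36 3.351 0.03
endloop
endfacet
facet normal -0.235 0.968 0.093
outer loop
vertex -0.281 3.305 0.708
vertex -0.36 3.351 0.03
vertex -0.892 3.184 0.426
endloop
endfacet
facet normal -0.430 0.601 0.674
outer loop
vertex -0.281 3.305 0.708
vertex -0.892 3.184 0.426
vertex -0.662 2.783 0.93
endloop
endfacet
facet normal 0.962 -0.135 0.239
outer loop
vertex 0.198 3.053 0.29
vertex 0.011 2.703 0.846
vertex 0.112 2.376 0.254
endloop
endfacet
facet normal 0.064 -0.416 0.907
outer loop
vertex 0.011 2.703 0.846
vertex -0.662 2.783 0.93
vertex -0.42 2.209 0.65
endloop
endfacet
facet normal -0.879 0.087 0.470
outer loop
vertex -0.662 2.783 0.93
vertex -0.892 3.184 0.426
vertex -0.978 2.507 0.39
endloop
endfacet
facet normal -0.564 0.679 -0.471
outer loop
vertex -0.892 3.184 0.426
vertex -0.36 3.351 0.03
vertex -0.791 2.857 -0.166
endloop
endfacet
facet normal 0.575 0.542 -0.613
outer loop
vertex -0.36 3.351 0.03
vertex 0.198 3.053 0.29
vertex -0.118 2.777 -0.25
endloop
endfacet
facet normal 0.235 -0.968 -0.093
outer loop
vertex -0.499 2.255 -0.028
vertex 0.112 2.376 0.254
vertex -0.42 2.209 0.65
endloop
endfacet
facet normal -0.469 -0.883 -0.005
outer loop
vertex -0.499 2.255 -0.028
vertex -0.42 2.209 0.65
vertex -0.978 2.507 0.39
endloop
endfacet
facet normal -0.708 -0.465 -0.531
outer loop
vertex -0.499 2.255 -0.028
vertex -0.978 2.507 0.39
vertex -0.791 2.857 -0.166
endloop
endfacet
facet normal -0.152 -0.290 -0.945
outer loop
vertex -0.499 2.255 -0.028
vertex -0.791 2.857 -0.166
vertex -0.118 2.777 -0.25
endloop
endfacet
facet normal 0.430 -0.601 -0.674
outer loop
vertex -0.499 2.255 -0.028
vertex -0.118 2.777 -0.25
vertex 0.112 2.376 0.254
endloop
endfacet
facet normal 0.564 -0.679 0.471
outer loop
vertex -0.42 2.209 0.65
vertex 0.112 2.376 0.254
vertex 0.011 2.703 0.846
endloop
endfacet
facet normal -0.575 -0.542 0.613
outer loop
vertex -0.978 2.507 0.39
vertex -0.42 2.209 0.65
vertex -0.662 2.783 0.93
endloop
endfacet
facet normal -0.962 0.135 -0.239
outer loop
vertex -0.791 2.857 -0.166
vertex -0.978 2.507 0.39
vertex -0.892 3.184 0.426
endloop
endfacet
facet normal -0.064 0.416 -0.907
outer loop
vertex -0.118 2.777 -0.25
vertex -0.791 2.857 -0.166
vertex -0.36 3.351 0.03
endloop
endfacet
facet normal 0.879 -0.087 -0.470
outer loop
vertex 0.112 2.376 0.254
vertex -0.118 2.777 -0.25
vertex 0.198 3.053 0.29
endloop
endfacet

endsolid


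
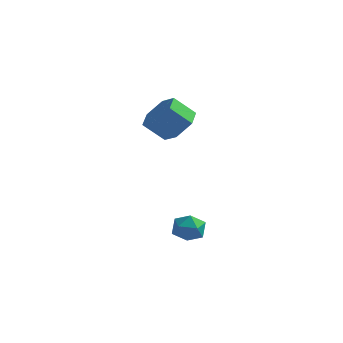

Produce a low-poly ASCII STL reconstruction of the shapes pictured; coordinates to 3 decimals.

solid 
facet normal 0.614 0.380 -0.692
outer loop
vertex -1.648 2.353 3.947
vertex -2.289 2.695 3.566
vertex -1.888 3.11 4.15
endloop
endfacet
facet normal 0.733 0.050 0.678
outer loop
vertex -1.648 2.353 3.947
vertex -1.888 3.11 4.15
vertex -2.311 1.942 4.694
endloop
endfacet
facet normal 0.733 0.050 0.678
outer loop
vertex -2.311 1.942 4.694
vertex -1.888 3.11 4.15
vertex -2.551 2.699 4.897
endloop
endfacet
facet normal -0.614 -0.380 0.691
outer loop
vertex -2.311 1.942 4.694
vertex -2.551 2.699 4.897
vertex -2.951 2.285 4.314
endloop
endfacet
facet normal 0.614 0.380 -0.692
outer loop
vertex -1.888 3.11 4.15
vertex -2.289 2.695 3.566
vertex -2.529 3.453 3.77
endloop
endfacet
facet normal 0.113 0.825 0.554
outer loop
vertex -1.888 3.11 4.15
vertex -2.529 3.453 3.77
vertex -2.551 2.699 4.897
endloop
endfacet
facet normal 0.113 0.825 0.554
outer loop
vertex -2.551 2.699 4.897
vertex -2.529 3.453 3.77
vertex -3.192 3.042 4.517
endloop
endfacet
facet normal -0.614 -0.381 0.692
outer loop
vertex -2.551 2.699 4.897
vertex -3.192 3.042 4.517
vertex -2.951 2.285 4.314
endloop
endfacet
facet normal 0.614 0.381 -0.691
outer loop
vertex -2.529 3.453 3.77
vertex -2.289 2.695 3.566
vertex -2.929 3.038 3.186
endloop
endfacet
facet normal -0.621 0.774 -0.125
outer loop
vertex -2.529 3.453 3.77
vertex -2.929 3.038 3.186
vertex -3.192 3.042 4.517
endloop
endfacet
facet normal -0.621 0.774 -0.125
outer loop
vertex -3.192 3.042 4.517
vertex -2.929 3.038 3.186
vertex -3.592 2.627 3.933
endloop
endfacet
facet normal -0.614 -0.381 0.691
outer loop
vertex -3.192 3.042 4.517
vertex -3.592 2.627 3.933
vertex -2.951 2.285 4.314
endloop
endfacet
facet normal 0.614 0.380 -0.691
outer loop
vertex -2.929 3.038 3.186
vertex -2.289 2.695 3.566
vertex -2.689 2.281 2.983
endloop
endfacet
facet normal -0.733 -0.050 -0.678
outer loop
vertex -2.929 3.038 3.186
vertex -2.689 2.281 2.983
vertex -3.592 2.627 3.933
endloop
endfacet
facet normal -0.733 -0.050 -0.678
outer loop
vertex -3.592 2.627 3.933
vertex -2.689 2.281 2.983
vertex -3.352 1.87 3.73
endloop
endfacet
facet normal -0.614 -0.380 0.692
outer loop
vertex -3.592 2.627 3.933
vertex -3.352 1.87 3.73
vertex -2.951 2.285 4.314
endloop
endfacet
facet normal 0.614 0.381 -0.692
outer loop
vertex -2.689 2.281 2.983
vertex -2.289 2.695 3.566
vertex -2.048 1.938 3.363
endloop
endfacet
facet normal -0.113 -0.825 -0.554
outer loop
vertex -2.689 2.281 2.983
vertex -2.048 1.938 3.363
vertex -3.352 1.87 3.73
endloop
endfacet
facet normal -0.113 -0.825 -0.554
outer loop
vertex -3.352 1.87 3.73
vertex -2.048 1.938 3.363
vertex -2.711 1.527 4.11
endloop
endfacet
facet normal -0.614 -0.380 0.692
outer loop
vertex -3.352 1.87 3.73
vertex -2.711 1.527 4.11
vertex -2.951 2.285 4.314
endloop
endfacet
facet normal 0.614 0.381 -0.691
outer loop
vertex -2.048 1.938 3.363
vertex -2.289 2.695 3.566
vertex -1.648 2.353 3.947
endloop
endfacet
facet normal 0.621 -0.774 0.125
outer loop
vertex -2.048 1.938 3.363
vertex -1.648 2.353 3.947
vertex -2.711 1.527 4.11
endloop
endfacet
facet normal 0.621 -0.774 0.125
outer loop
vertex -2.711 1.527 4.11
vertex -1.648 2.353 3.947
vertex -2.311 1.942 4.694
endloop
endfacet
facet normal -0.614 -0.381 0.691
outer loop
vertex -2.711 1.527 4.11
vertex -2.311 1.942 4.694
vertex -2.951 2.285 4.314
endloop
endfacet
facet normal -0.996 -0.033 -0.080
outer loop
vertex -1.395 1.009 -0.544
vertex -1.372 0.347 -0.558
vertex -1.429 0.664 0.021
endloop
endfacet
facet normal -0.789 0.544 0.285
outer loop
vertex -1.395 1.009 -0.544
vertex -1.429 0.664 0.021
vertex -1.061 1.214 -0.01
endloop
endfacet
facet normal -0.355 0.925 -0.133
outer loop
vertex -1.395 1.009 -0.544
vertex -1.061 1.214 -0.01
vertex -0.777 1.237 -0.608
endloop
endfacet
facet normal -0.294 0.583 -0.758
outer loop
vertex -1.395 1.009 -0.544
vertex -0.777 1.237 -0.608
vertex -0.969 0.701 -0.946
endloop
endfacet
facet normal -0.690 -0.009 -0.724
outer loop
vertex -1.395 1.009 -0.544
vertex -0.969 0.701 -0.946
vertex -1.372 0.347 -0.558
endloop
endfacet
facet normal -0.414 0.325 0.851
outer loop
vertex -1.061 1.214 -0.01
vertex -1.429 0.664 0.021
vertex -0.831 0.679 0.306
endloop
endfacet
facet normal -0.749 -0.610 0.260
outer loop
vertex -1.429 0.664 0.021
vertex -1.372 0.347 -0.558
vertex -1.023 0.143 -0.032
endloop
endfacet
facet normal -0.252 -0.570 -0.782
outer loop
vertex -1.372 0.347 -0.558
vertex -0.969 0.701 -0.946
vertex -0.739 0.166 -0.63
endloop
endfacet
facet normal 0.389 0.388 -0.836
outer loop
vertex -0.969 0.701 -0.946
vertex -0.777 1.237 -0.608
vertex -0.371 0.716 -0.661
endloop
endfacet
facet normal 0.289 0.942 0.173
outer loop
vertex -0.777 1.237 -0.608
vertex -1.061 1.214 -0.01
vertex -0.428 1.033 -0.082
endloop
endfacet
facet normal 0.294 -0.583 0.758
outer loop
vertex -0.405 0.371 -0.096
vertex -0.831 0.679 0.306
vertex -1.023 0.143 -0.032
endloop
endfacet
facet normal 0.355 -0.925 0.133
outer loop
vertex -0.405 0.371 -0.096
vertex -1.023 0.143 -0.032
vertex -0.739 0.166 -0.63
endloop
endfacet
facet normal 0.789 -0.544 -0.285
outer loop
vertex -0.405 0.371 -0.096
vertex -0.739 0.166 -0.63
vertex -0.371 0.716 -0.661
endloop
endfacet
facet normal 0.996 0.033 0.080
outer loop
vertex -0.405 0.371 -0.096
vertex -0.371 0.716 -0.661
vertex -0.428 1.033 -0.082
endloop
endfacet
facet normal 0.690 0.009 0.724
outer loop
vertex -0.405 0.371 -0.096
vertex -0.428 1.033 -0.082
vertex -0.831 0.679 0.306
endloop
endfacet
facet normal -0.389 -0.388 0.836
outer loop
vertex -1.023 0.143 -0.032
vertex -0.831 0.679 0.306
vertex -1.429 0.664 0.021
endloop
endfacet
facet normal -0.289 -0.942 -0.173
outer loop
vertex -0.739 0.166 -0.63
vertex -1.023 0.143 -0.032
vertex -1.372 0.347 -0.558
endloop
endfacet
facet normal 0.414 -0.325 -0.851
outer loop
vertex -0.371 0.716 -0.661
vertex -0.739 0.166 -0.63
vertex -0.969 0.701 -0.946
endloop
endfacet
facet normal 0.749 0.610 -0.260
outer loop
vertex -0.428 1.033 -0.082
vertex -0.371 0.716 -0.661
vertex -0.777 1.237 -0.608
endloop
endfacet
facet normal 0.252 0.570 0.782
outer loop
vertex -0.831 0.679 0.306
vertex -0.428 1.033 -0.082
vertex -1.061 1.214 -0.01
endloop
endfacet

endsolid


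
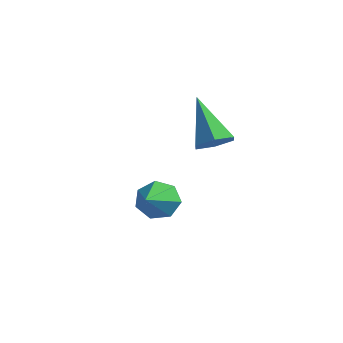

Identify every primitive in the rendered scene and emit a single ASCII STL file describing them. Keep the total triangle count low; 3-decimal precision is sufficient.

solid 
facet normal -0.380 0.775 -0.504
outer loop
vertex 0.567 0.076 -3.241
vertex 0.32 -0.338 -3.691
vertex 0.038 -0.116 -3.137
endloop
endfacet
facet normal 0.104 0.237 0.966
outer loop
vertex 0.567 0.076 -3.241
vertex 0.038 -0.116 -3.137
vertex 0.94 -1.602 -2.869
endloop
endfacet
facet normal -0.381 0.775 -0.504
outer loop
vertex 0.038 -0.116 -3.137
vertex 0.32 -0.338 -3.691
vertex -0.279 -0.476 -3.451
endloop
endfacet
facet normal -0.566 -0.199 0.800
outer loop
vertex 0.038 -0.116 -3.137
vertex -0.279 -0.476 -3.451
vertex 0.94 -1.602 -2.869
endloop
endfacet
facet normal -0.381 0.775 -0.504
outer loop
vertex -0.279 -0.476 -3.451
vertex 0.32 -0.338 -3.691
vertex -0.145 -0.732 -3.946
endloop
endfacet
facet normal -0.710 -0.685 0.162
outer loop
vertex -0.279 -0.476 -3.451
vertex -0.145 -0.732 -3.946
vertex 0.94 -1.602 -2.869
endloop
endfacet
facet normal -0.380 0.775 -0.505
outer loop
vertex -0.145 -0.732 -3.946
vertex 0.32 -0.338 -3.691
vertex 0.34 -0.691 -4.248
endloop
endfacet
facet normal -0.220 -0.855 -0.469
outer loop
vertex -0.145 -0.732 -3.946
vertex 0.34 -0.691 -4.248
vertex 0.94 -1.602 -2.869
endloop
endfacet
facet normal -0.381 0.775 -0.505
outer loop
vertex 0.34 -0.691 -4.248
vertex 0.32 -0.338 -3.691
vertex 0.809 -0.385 -4.132
endloop
endfacet
facet normal 0.532 -0.582 -0.616
outer loop
vertex 0.34 -0.691 -4.248
vertex 0.809 -0.385 -4.132
vertex 0.94 -1.602 -2.869
endloop
endfacet
facet normal -0.379 0.776 -0.503
outer loop
vertex 0.809 -0.385 -4.132
vertex 0.32 -0.338 -3.691
vertex 0.911 -0.044 -3.683
endloop
endfacet
facet normal 0.983 -0.070 -0.170
outer loop
vertex 0.809 -0.385 -4.132
vertex 0.911 -0.044 -3.683
vertex 0.94 -1.602 -2.869
endloop
endfacet
facet normal -0.379 0.775 -0.505
outer loop
vertex 0.911 -0.044 -3.683
vertex 0.32 -0.338 -3.691
vertex 0.567 0.076 -3.241
endloop
endfacet
facet normal 0.791 0.295 0.536
outer loop
vertex 0.911 -0.044 -3.683
vertex 0.567 0.076 -3.241
vertex 0.94 -1.602 -2.869
endloop
endfacet
facet normal 0.605 -0.295 -0.740
outer loop
vertex 2.305 -0.41 -0.627
vertex 2.019 -0.033 -1.011
vertex 2.502 0.163 -0.694
endloop
endfacet
facet normal 0.509 -0.075 0.857
outer loop
vertex 2.305 -0.41 -0.627
vertex 2.502 0.163 -0.694
vertex 1.021 0.453 0.211
endloop
endfacet
facet normal 0.605 -0.293 -0.740
outer loop
vertex 2.502 0.163 -0.694
vertex 2.019 -0.033 -1.011
vertex 2.215 0.541 -1.078
endloop
endfacet
facet normal 0.429 0.783 0.451
outer loop
vertex 2.502 0.163 -0.694
vertex 2.215 0.541 -1.078
vertex 1.021 0.453 0.211
endloop
endfacet
facet normal 0.605 -0.293 -0.740
outer loop
vertex 2.215 0.541 -1.078
vertex 2.019 -0.033 -1.011
vertex 1.732 0.345 -1.395
endloop
endfacet
facet normal -0.265 0.947 -0.181
outer loop
vertex 2.215 0.541 -1.078
vertex 1.732 0.345 -1.395
vertex 1.021 0.453 0.211
endloop
endfacet
facet normal 0.603 -0.295 -0.741
outer loop
vertex 1.732 0.345 -1.395
vertex 2.019 -0.033 -1.011
vertex 1.535 -0.229 -1.327
endloop
endfacet
facet normal -0.878 0.253 -0.406
outer loop
vertex 1.732 0.345 -1.395
vertex 1.535 -0.229 -1.327
vertex 1.021 0.453 0.211
endloop
endfacet
facet normal 0.603 -0.295 -0.741
outer loop
vertex 1.535 -0.229 -1.327
vertex 2.019 -0.033 -1.011
vertex 1.822 -0.606 -0.943
endloop
endfacet
facet normal -0.797 -0.605 0.002
outer loop
vertex 1.535 -0.229 -1.327
vertex 1.822 -0.606 -0.943
vertex 1.021 0.453 0.211
endloop
endfacet
facet normal 0.604 -0.296 -0.740
outer loop
vertex 1.822 -0.606 -0.943
vertex 2.019 -0.033 -1.011
vertex 2.305 -0.41 -0.627
endloop
endfacet
facet normal -0.103 -0.767 0.633
outer loop
vertex 1.822 -0.606 -0.943
vertex 2.305 -0.41 -0.627
vertex 1.021 0.453 0.211
endloop
endfacet

endsolid


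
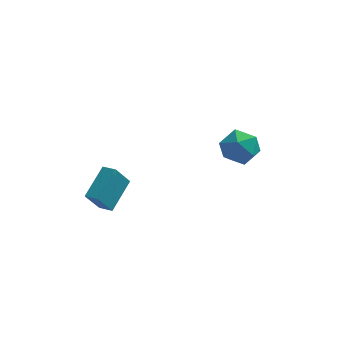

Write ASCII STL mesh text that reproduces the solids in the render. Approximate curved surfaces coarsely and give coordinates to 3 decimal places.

solid 
facet normal -0.408 -0.340 0.847
outer loop
vertex -2.127 -3.619 4.387
vertex -2.835 -3.202 4.213
vertex -2.841 -5.248 3.389
endloop
endfacet
facet normal 0.843 -0.496 0.207
outer loop
vertex -2.205 -4.718 2.067
vertex -2.127 -3.619 4.387
vertex -2.841 -5.248 3.389
endloop
endfacet
facet normal -0.408 -0.340 0.847
outer loop
vertex -2.841 -5.248 3.389
vertex -2.835 -3.202 4.213
vertex -3.549 -4.832 3.215
endloop
endfacet
facet normal -0.350 -0.799 -0.489
outer loop
vertex -3.549 -4.832 3.215
vertex -2.205 -4.718 2.067
vertex -2.841 -5.248 3.389
endloop
endfacet
facet normal 0.350 0.799 0.489
outer loop
vertex -2.127 -3.619 4.387
vertex -2.199 -2.672 2.891
vertex -2.835 -3.202 4.213
endloop
endfacet
facet normal 0.843 -0.496 0.207
outer loop
vertex -1.491 -3.088 3.065
vertex -2.127 -3.619 4.387
vertex -2.205 -4.718 2.067
endloop
endfacet
facet normal 0.349 0.799 0.489
outer loop
vertex -1.491 -3.088 3.065
vertex -2.199 -2.672 2.891
vertex -2.127 -3.619 4.387
endloop
endfacet
facet normal -0.843 0.496 -0.207
outer loop
vertex -2.835 -3.202 4.213
vertex -2.199 -2.672 2.891
vertex -3.549 -4.832 3.215
endloop
endfacet
facet normal -0.350 -0.799 -0.489
outer loop
vertex -2.913 -4.301 1.893
vertex -2.205 -4.718 2.067
vertex -3.549 -4.832 3.215
endloop
endfacet
facet normal -0.843 0.496 -0.206
outer loop
vertex -3.549 -4.832 3.215
vertex -2.199 -2.672 2.891
vertex -2.913 -4.301 1.893
endloop
endfacet
facet normal 0.408 0.340 -0.847
outer loop
vertex -2.913 -4.301 1.893
vertex -1.491 -3.088 3.065
vertex -2.205 -4.718 2.067
endloop
endfacet
facet normal 0.408 0.340 -0.847
outer loop
vertex -2.199 -2.672 2.891
vertex -1.491 -3.088 3.065
vertex -2.913 -4.301 1.893
endloop
endfacet
facet normal 0.167 -0.041 0.985
outer loop
vertex 3.467 2.811 2.793
vertex 3.669 1.59 2.708
vertex 4.613 2.385 2.581
endloop
endfacet
facet normal 0.355 0.595 0.721
outer loop
vertex 3.467 2.811 2.793
vertex 4.613 2.385 2.581
vertex 4.197 3.379 1.965
endloop
endfacet
facet normal -0.221 0.884 0.412
outer loop
vertex 3.467 2.811 2.793
vertex 4.197 3.379 1.965
vertex 2.996 3.197 1.712
endloop
endfacet
facet normal -0.763 0.427 0.485
outer loop
vertex 3.467 2.811 2.793
vertex 2.996 3.197 1.712
vertex 2.67 2.092 2.171
endloop
endfacet
facet normal -0.524 -0.145 0.839
outer loop
vertex 3.467 2.811 2.793
vertex 2.67 2.092 2.171
vertex 3.669 1.59 2.708
endloop
endfacet
facet normal 0.846 0.487 0.215
outer loop
vertex 4.197 3.379 1.965
vertex 4.613 2.385 2.581
vertex 4.85 2.508 1.369
endloop
endfacet
facet normal 0.542 -0.542 0.642
outer loop
vertex 4.613 2.385 2.581
vertex 3.669 1.59 2.708
vertex 4.524 1.403 1.828
endloop
endfacet
facet normal -0.575 -0.710 0.407
outer loop
vertex 3.669 1.59 2.708
vertex 2.67 2.092 2.171
vertex 3.323 1.221 1.575
endloop
endfacet
facet normal -0.962 0.215 -0.166
outer loop
vertex 2.67 2.092 2.171
vertex 2.996 3.197 1.712
vertex 2.907 2.215 0.959
endloop
endfacet
facet normal -0.085 0.955 -0.285
outer loop
vertex 2.996 3.197 1.712
vertex 4.197 3.379 1.965
vertex 3.851 3.01 0.832
endloop
endfacet
facet normal 0.763 -0.427 -0.485
outer loop
vertex 4.053 1.789 0.747
vertex 4.85 2.508 1.369
vertex 4.524 1.403 1.828
endloop
endfacet
facet normal 0.221 -0.884 -0.412
outer loop
vertex 4.053 1.789 0.747
vertex 4.524 1.403 1.828
vertex 3.323 1.221 1.575
endloop
endfacet
facet normal -0.355 -0.595 -0.721
outer loop
vertex 4.053 1.789 0.747
vertex 3.323 1.221 1.575
vertex 2.907 2.215 0.959
endloop
endfacet
facet normal -0.167 0.041 -0.985
outer loop
vertex 4.053 1.789 0.747
vertex 2.907 2.215 0.959
vertex 3.851 3.01 0.832
endloop
endfacet
facet normal 0.524 0.145 -0.839
outer loop
vertex 4.053 1.789 0.747
vertex 3.851 3.01 0.832
vertex 4.85 2.508 1.369
endloop
endfacet
facet normal 0.962 -0.215 0.166
outer loop
vertex 4.524 1.403 1.828
vertex 4.85 2.508 1.369
vertex 4.613 2.385 2.581
endloop
endfacet
facet normal 0.085 -0.955 0.285
outer loop
vertex 3.323 1.221 1.575
vertex 4.524 1.403 1.828
vertex 3.669 1.59 2.708
endloop
endfacet
facet normal -0.846 -0.487 -0.215
outer loop
vertex 2.907 2.215 0.959
vertex 3.323 1.221 1.575
vertex 2.67 2.092 2.171
endloop
endfacet
facet normal -0.542 0.542 -0.642
outer loop
vertex 3.851 3.01 0.832
vertex 2.907 2.215 0.959
vertex 2.996 3.197 1.712
endloop
endfacet
facet normal 0.575 0.710 -0.407
outer loop
vertex 4.85 2.508 1.369
vertex 3.851 3.01 0.832
vertex 4.197 3.379 1.965
endloop
endfacet

endsolid


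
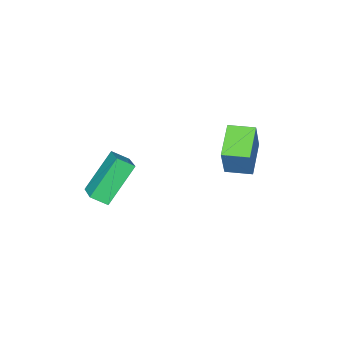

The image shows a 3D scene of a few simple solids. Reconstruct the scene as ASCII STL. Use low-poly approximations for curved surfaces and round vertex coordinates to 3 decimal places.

solid 
facet normal -0.657 0.006 0.753
outer loop
vertex 0.791 -3.11 0.119
vertex 0.295 -2.591 -0.318
vertex 0.06 -4.337 -0.509
endloop
endfacet
facet normal 0.591 -0.618 0.519
outer loop
vertex 1.465 -4.349 -2.122
vertex 0.791 -3.11 0.119
vertex 0.06 -4.337 -0.509
endloop
endfacet
facet normal -0.656 0.006 0.755
outer loop
vertex 0.06 -4.337 -0.509
vertex 0.295 -2.591 -0.318
vertex -0.437 -3.818 -0.945
endloop
endfacet
facet normal -0.469 -0.787 -0.402
outer loop
vertex -0.437 -3.818 -0.945
vertex 1.465 -4.349 -2.122
vertex 0.06 -4.337 -0.509
endloop
endfacet
facet normal 0.469 0.787 0.402
outer loop
vertex 0.791 -3.11 0.119
vertex 1.7 -2.603 -1.931
vertex 0.295 -2.591 -0.318
endloop
endfacet
facet normal 0.591 -0.618 0.519
outer loop
vertex 2.197 -3.122 -1.495
vertex 0.791 -3.11 0.119
vertex 1.465 -4.349 -2.122
endloop
endfacet
facet normal 0.468 0.787 0.402
outer loop
vertex 2.197 -3.122 -1.495
vertex 1.7 -2.603 -1.931
vertex 0.791 -3.11 0.119
endloop
endfacet
facet normal -0.591 0.618 -0.519
outer loop
vertex 0.295 -2.591 -0.318
vertex 1.7 -2.603 -1.931
vertex -0.437 -3.818 -0.945
endloop
endfacet
facet normal -0.469 -0.787 -0.402
outer loop
vertex 0.969 -3.83 -2.559
vertex 1.465 -4.349 -2.122
vertex -0.437 -3.818 -0.945
endloop
endfacet
facet normal -0.591 0.618 -0.519
outer loop
vertex -0.437 -3.818 -0.945
vertex 1.7 -2.603 -1.931
vertex 0.969 -3.83 -2.559
endloop
endfacet
facet normal 0.657 -0.007 -0.754
outer loop
vertex 0.969 -3.83 -2.559
vertex 2.197 -3.122 -1.495
vertex 1.465 -4.349 -2.122
endloop
endfacet
facet normal 0.656 -0.005 -0.754
outer loop
vertex 1.7 -2.603 -1.931
vertex 2.197 -3.122 -1.495
vertex 0.969 -3.83 -2.559
endloop
endfacet
facet normal -0.596 0.803 0.017
outer loop
vertex -3.813 -0.084 1.342
vertex -2.628 0.811 0.645
vertex -4.412 -0.496 -0.206
endloop
endfacet
facet normal -0.722 -0.546 0.425
outer loop
vertex -3.732 -1.411 -0.225
vertex -3.813 -0.084 1.342
vertex -4.412 -0.496 -0.206
endloop
endfacet
facet normal -0.596 0.803 0.017
outer loop
vertex -4.412 -0.496 -0.206
vertex -2.628 0.811 0.645
vertex -3.227 0.399 -0.903
endloop
endfacet
facet normal -0.350 -0.241 -0.905
outer loop
vertex -3.227 0.399 -0.903
vertex -3.732 -1.411 -0.225
vertex -4.412 -0.496 -0.206
endloop
endfacet
facet normal 0.350 0.241 0.905
outer loop
vertex -3.813 -0.084 1.342
vertex -1.948 -0.104 0.626
vertex -2.628 0.811 0.645
endloop
endfacet
facet normal -0.722 -0.546 0.425
outer loop
vertex -3.133 -0.999 1.323
vertex -3.813 -0.084 1.342
vertex -3.732 -1.411 -0.225
endloop
endfacet
facet normal 0.350 0.241 0.905
outer loop
vertex -3.133 -0.999 1.323
vertex -1.948 -0.104 0.626
vertex -3.813 -0.084 1.342
endloop
endfacet
facet normal 0.722 0.546 -0.425
outer loop
vertex -2.628 0.811 0.645
vertex -1.948 -0.104 0.626
vertex -3.227 0.399 -0.903
endloop
endfacet
facet normal -0.350 -0.241 -0.905
outer loop
vertex -2.547 -0.516 -0.922
vertex -3.732 -1.411 -0.225
vertex -3.227 0.399 -0.903
endloop
endfacet
facet normal 0.722 0.546 -0.425
outer loop
vertex -3.227 0.399 -0.903
vertex -1.948 -0.104 0.626
vertex -2.547 -0.516 -0.922
endloop
endfacet
facet normal 0.596 -0.803 -0.017
outer loop
vertex -2.547 -0.516 -0.922
vertex -3.133 -0.999 1.323
vertex -3.732 -1.411 -0.225
endloop
endfacet
facet normal 0.596 -0.803 -0.017
outer loop
vertex -1.948 -0.104 0.626
vertex -3.133 -0.999 1.323
vertex -2.547 -0.516 -0.922
endloop
endfacet

endsolid


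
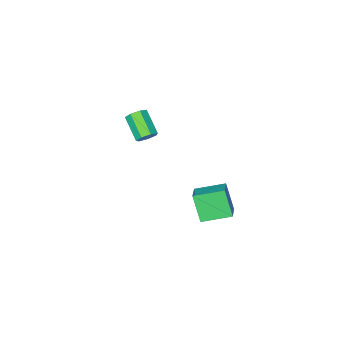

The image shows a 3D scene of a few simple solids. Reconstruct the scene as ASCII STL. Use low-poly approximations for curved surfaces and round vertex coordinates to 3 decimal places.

solid 
facet normal -0.757 0.601 0.257
outer loop
vertex -1.224 2.36 -0.113
vertex -0.575 3.0 0.3
vertex -1.095 3.094 -1.45
endloop
endfacet
facet normal -0.648 -0.639 -0.414
outer loop
vertex 0.055 2.18 -1.84
vertex -1.224 2.36 -0.113
vertex -1.095 3.094 -1.45
endloop
endfacet
facet normal -0.757 0.601 0.257
outer loop
vertex -1.095 3.094 -1.45
vertex -0.575 3.0 0.3
vertex -0.447 3.733 -1.036
endloop
endfacet
facet normal 0.085 0.480 -0.873
outer loop
vertex -0.447 3.733 -1.036
vertex 0.055 2.18 -1.84
vertex -1.095 3.094 -1.45
endloop
endfacet
facet normal -0.084 -0.479 0.874
outer loop
vertex -1.224 2.36 -0.113
vertex 0.575 2.086 -0.09
vertex -0.575 3.0 0.3
endloop
endfacet
facet normal -0.648 -0.640 -0.413
outer loop
vertex -0.073 1.447 -0.504
vertex -1.224 2.36 -0.113
vertex 0.055 2.18 -1.84
endloop
endfacet
facet normal -0.084 -0.480 0.873
outer loop
vertex -0.073 1.447 -0.504
vertex 0.575 2.086 -0.09
vertex -1.224 2.36 -0.113
endloop
endfacet
facet normal 0.648 0.640 0.413
outer loop
vertex -0.575 3.0 0.3
vertex 0.575 2.086 -0.09
vertex -0.447 3.733 -1.036
endloop
endfacet
facet normal 0.083 0.479 -0.874
outer loop
vertex 0.704 2.82 -1.427
vertex 0.055 2.18 -1.84
vertex -0.447 3.733 -1.036
endloop
endfacet
facet normal 0.648 0.640 0.414
outer loop
vertex -0.447 3.733 -1.036
vertex 0.575 2.086 -0.09
vertex 0.704 2.82 -1.427
endloop
endfacet
facet normal 0.757 -0.601 -0.257
outer loop
vertex 0.704 2.82 -1.427
vertex -0.073 1.447 -0.504
vertex 0.055 2.18 -1.84
endloop
endfacet
facet normal 0.757 -0.601 -0.257
outer loop
vertex 0.575 2.086 -0.09
vertex -0.073 1.447 -0.504
vertex 0.704 2.82 -1.427
endloop
endfacet
facet normal 0.210 0.824 -0.527
outer loop
vertex -0.345 -2.943 -0.386
vertex -0.588 -2.623 0.018
vertex -0.045 -2.788 -0.024
endloop
endfacet
facet normal 0.767 -0.472 -0.434
outer loop
vertex -0.345 -2.943 -0.386
vertex -0.045 -2.788 -0.024
vertex -0.648 -4.137 0.378
endloop
endfacet
facet normal 0.767 -0.472 -0.434
outer loop
vertex -0.648 -4.137 0.378
vertex -0.045 -2.788 -0.024
vertex -0.348 -3.982 0.74
endloop
endfacet
facet normal -0.209 -0.824 0.526
outer loop
vertex -0.648 -4.137 0.378
vertex -0.348 -3.982 0.74
vertex -0.892 -3.817 0.782
endloop
endfacet
facet normal 0.210 0.824 -0.527
outer loop
vertex -0.045 -2.788 -0.024
vertex -0.588 -2.623 0.018
vertex -0.154 -2.509 0.369
endloop
endfacet
facet normal 0.953 -0.050 0.300
outer loop
vertex -0.045 -2.788 -0.024
vertex -0.154 -2.509 0.369
vertex -0.348 -3.982 0.74
endloop
endfacet
facet normal 0.953 -0.050 0.300
outer loop
vertex -0.348 -3.982 0.74
vertex -0.154 -2.509 0.369
vertex -0.457 -3.703 1.133
endloop
endfacet
facet normal -0.209 -0.824 0.527
outer loop
vertex -0.348 -3.982 0.74
vertex -0.457 -3.703 1.133
vertex -0.892 -3.817 0.782
endloop
endfacet
facet normal 0.210 0.823 -0.527
outer loop
vertex -0.154 -2.509 0.369
vertex -0.588 -2.623 0.018
vertex -0.591 -2.315 0.498
endloop
endfacet
facet normal 0.421 0.411 0.809
outer loop
vertex -0.154 -2.509 0.369
vertex -0.591 -2.315 0.498
vertex -0.457 -3.703 1.133
endloop
endfacet
facet normal 0.420 0.411 0.809
outer loop
vertex -0.457 -3.703 1.133
vertex -0.591 -2.315 0.498
vertex -0.894 -3.51 1.262
endloop
endfacet
facet normal -0.209 -0.824 0.526
outer loop
vertex -0.457 -3.703 1.133
vertex -0.894 -3.51 1.262
vertex -0.892 -3.817 0.782
endloop
endfacet
facet normal 0.210 0.823 -0.527
outer loop
vertex -0.591 -2.315 0.498
vertex -0.588 -2.623 0.018
vertex -1.026 -2.353 0.265
endloop
endfacet
facet normal -0.428 0.561 0.708
outer loop
vertex -0.591 -2.315 0.498
vertex -1.026 -2.353 0.265
vertex -0.894 -3.51 1.262
endloop
endfacet
facet normal -0.427 0.562 0.709
outer loop
vertex -0.894 -3.51 1.262
vertex -1.026 -2.353 0.265
vertex -1.329 -3.548 1.03
endloop
endfacet
facet normal -0.209 -0.824 0.526
outer loop
vertex -0.894 -3.51 1.262
vertex -1.329 -3.548 1.03
vertex -0.892 -3.817 0.782
endloop
endfacet
facet normal 0.209 0.823 -0.529
outer loop
vertex -1.026 -2.353 0.265
vertex -0.588 -2.623 0.018
vertex -1.131 -2.595 -0.153
endloop
endfacet
facet normal -0.955 0.289 0.073
outer loop
vertex -1.026 -2.353 0.265
vertex -1.131 -2.595 -0.153
vertex -1.329 -3.548 1.03
endloop
endfacet
facet normal -0.954 0.290 0.074
outer loop
vertex -1.329 -3.548 1.03
vertex -1.131 -2.595 -0.153
vertex -1.435 -3.789 0.611
endloop
endfacet
facet normal -0.208 -0.824 0.527
outer loop
vertex -1.329 -3.548 1.03
vertex -1.435 -3.789 0.611
vertex -0.892 -3.817 0.782
endloop
endfacet
facet normal 0.208 0.824 -0.527
outer loop
vertex -1.131 -2.595 -0.153
vertex -0.588 -2.623 0.018
vertex -0.828 -2.857 -0.443
endloop
endfacet
facet normal -0.762 -0.200 -0.616
outer loop
vertex -1.131 -2.595 -0.153
vertex -0.828 -2.857 -0.443
vertex -1.435 -3.789 0.611
endloop
endfacet
facet normal -0.761 -0.201 -0.616
outer loop
vertex -1.435 -3.789 0.611
vertex -0.828 -2.857 -0.443
vertex -1.131 -4.051 0.321
endloop
endfacet
facet normal -0.208 -0.824 0.526
outer loop
vertex -1.435 -3.789 0.611
vertex -1.131 -4.051 0.321
vertex -0.892 -3.817 0.782
endloop
endfacet
facet normal 0.209 0.824 -0.527
outer loop
vertex -0.828 -2.857 -0.443
vertex -0.588 -2.623 0.018
vertex -0.345 -2.943 -0.386
endloop
endfacet
facet normal 0.003 -0.540 -0.842
outer loop
vertex -0.828 -2.857 -0.443
vertex -0.345 -2.943 -0.386
vertex -1.131 -4.051 0.321
endloop
endfacet
facet normal 0.003 -0.540 -0.842
outer loop
vertex -1.131 -4.051 0.321
vertex -0.345 -2.943 -0.386
vertex -0.648 -4.137 0.378
endloop
endfacet
facet normal -0.209 -0.824 0.527
outer loop
vertex -1.131 -4.051 0.321
vertex -0.648 -4.137 0.378
vertex -0.892 -3.817 0.782
endloop
endfacet

endsolid
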